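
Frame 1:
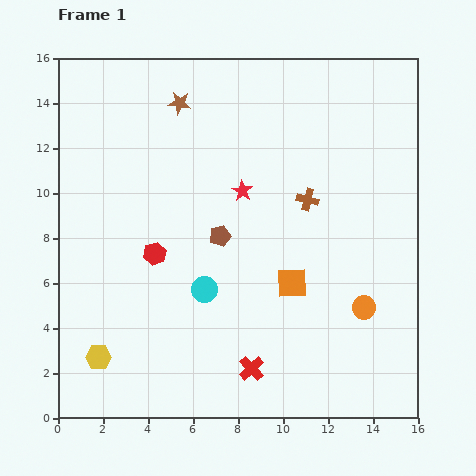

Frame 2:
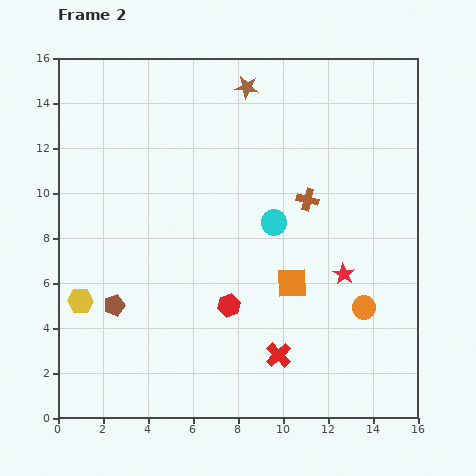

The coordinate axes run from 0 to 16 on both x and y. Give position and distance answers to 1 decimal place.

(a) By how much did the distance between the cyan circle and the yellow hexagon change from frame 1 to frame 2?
+3.7

Distance in frame 1: 5.6. Distance in frame 2: 9.3.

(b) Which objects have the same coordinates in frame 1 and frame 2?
the orange square, the orange circle, the brown cross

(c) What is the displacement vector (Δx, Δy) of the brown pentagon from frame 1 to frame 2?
(-4.7, -3.1)

The brown pentagon was at (7.2, 8.1) in frame 1 and (2.5, 5.0) in frame 2.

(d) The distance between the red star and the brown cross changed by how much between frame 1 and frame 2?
+0.8

Distance in frame 1: 2.9. Distance in frame 2: 3.7.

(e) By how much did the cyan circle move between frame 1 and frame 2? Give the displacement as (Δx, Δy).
(3.1, 3.0)

The cyan circle was at (6.5, 5.7) in frame 1 and (9.6, 8.7) in frame 2.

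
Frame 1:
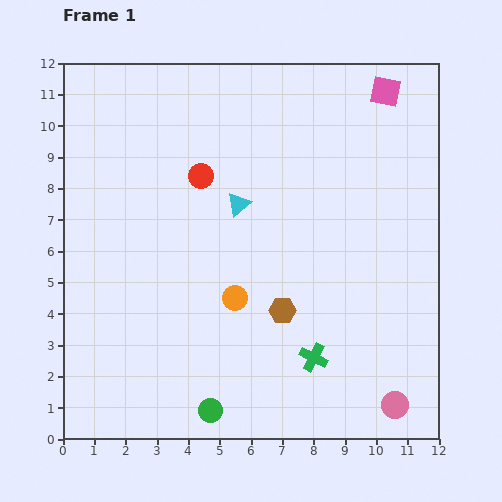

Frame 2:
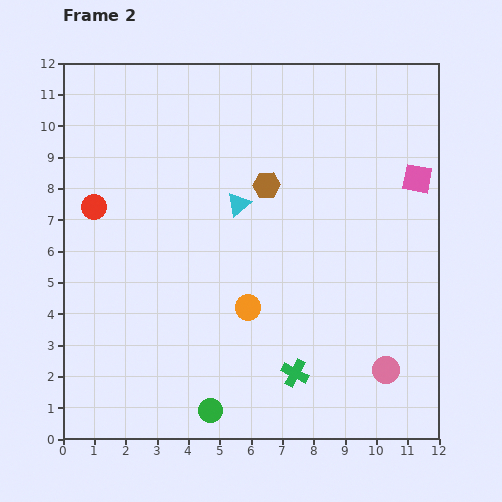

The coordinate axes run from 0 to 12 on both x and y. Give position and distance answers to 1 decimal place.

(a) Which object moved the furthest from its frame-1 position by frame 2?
the brown hexagon

(moved 4.0; next 3.5)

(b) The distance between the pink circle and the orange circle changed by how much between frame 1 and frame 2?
-1.3

Distance in frame 1: 6.1. Distance in frame 2: 4.8.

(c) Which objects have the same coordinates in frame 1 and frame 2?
the green circle, the cyan triangle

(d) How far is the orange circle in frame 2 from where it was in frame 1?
0.5

The orange circle moved from (5.5, 4.5) to (5.9, 4.2), a distance of √(0.4² + 0.3²) ≈ 0.5.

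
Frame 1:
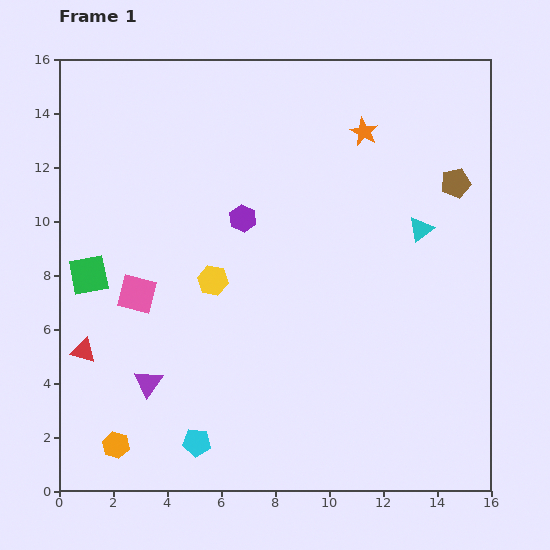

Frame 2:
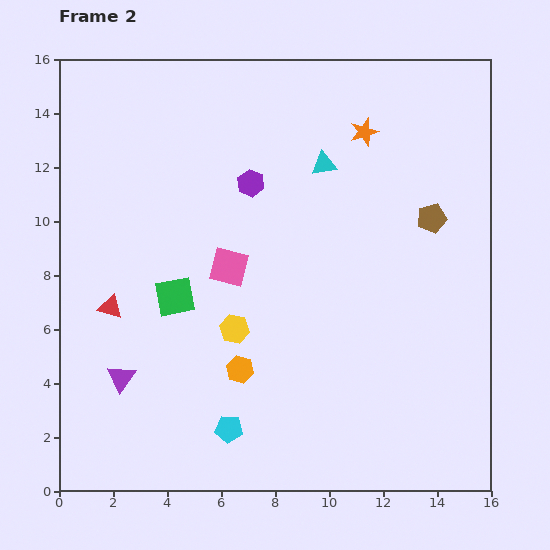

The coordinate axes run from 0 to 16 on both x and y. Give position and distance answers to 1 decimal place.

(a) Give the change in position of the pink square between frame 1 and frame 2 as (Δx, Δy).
(3.4, 1.0)

The pink square was at (2.9, 7.3) in frame 1 and (6.3, 8.3) in frame 2.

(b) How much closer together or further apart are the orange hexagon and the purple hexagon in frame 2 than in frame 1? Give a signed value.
-2.7

Distance in frame 1: 9.6. Distance in frame 2: 6.9.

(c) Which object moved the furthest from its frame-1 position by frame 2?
the orange hexagon

(moved 5.4; next 4.3)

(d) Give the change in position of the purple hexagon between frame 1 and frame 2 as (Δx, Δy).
(0.3, 1.3)

The purple hexagon was at (6.8, 10.1) in frame 1 and (7.1, 11.4) in frame 2.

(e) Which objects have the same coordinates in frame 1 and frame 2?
the orange star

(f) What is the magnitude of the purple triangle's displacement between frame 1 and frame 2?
1.0

The purple triangle moved from (3.3, 4.0) to (2.3, 4.2), a distance of √(1.0² + 0.2²) ≈ 1.0.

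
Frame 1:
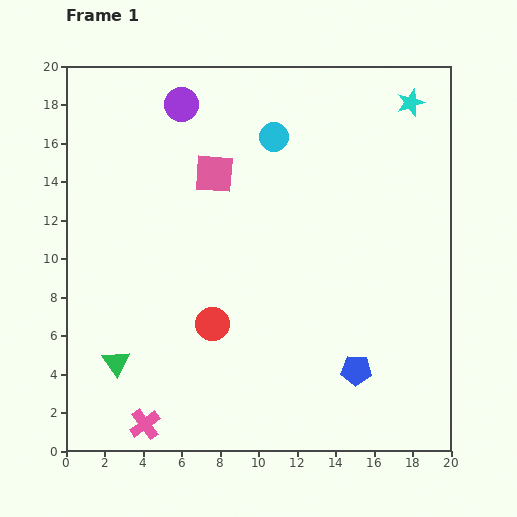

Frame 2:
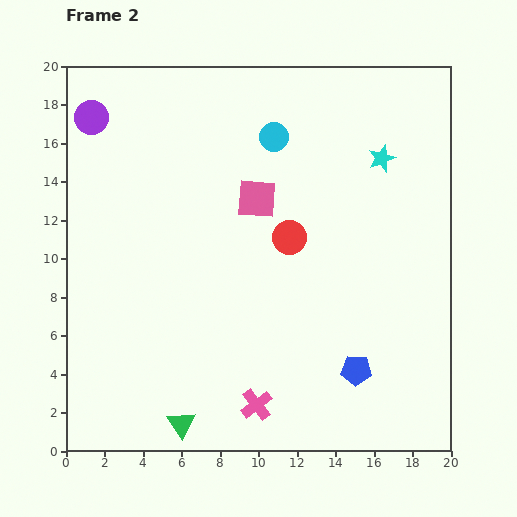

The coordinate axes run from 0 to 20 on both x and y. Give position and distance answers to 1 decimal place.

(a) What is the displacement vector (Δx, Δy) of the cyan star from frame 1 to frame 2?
(-1.5, -2.9)

The cyan star was at (17.9, 18.1) in frame 1 and (16.4, 15.2) in frame 2.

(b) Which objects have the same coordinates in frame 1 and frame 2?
the blue pentagon, the cyan circle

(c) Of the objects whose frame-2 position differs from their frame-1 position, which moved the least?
the pink square

(moved 2.6)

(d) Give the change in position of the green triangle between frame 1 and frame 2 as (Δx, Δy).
(3.4, -3.2)

The green triangle was at (2.6, 4.6) in frame 1 and (6.0, 1.4) in frame 2.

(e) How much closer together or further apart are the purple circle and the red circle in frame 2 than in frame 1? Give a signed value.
+0.5

Distance in frame 1: 11.5. Distance in frame 2: 12.0.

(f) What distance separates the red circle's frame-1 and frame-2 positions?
6.0

The red circle moved from (7.6, 6.6) to (11.6, 11.1), a distance of √(4.0² + 4.5²) ≈ 6.0.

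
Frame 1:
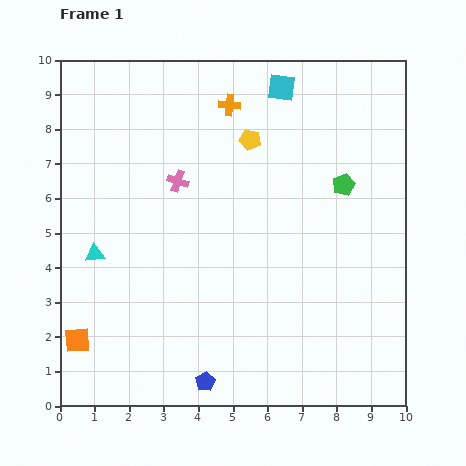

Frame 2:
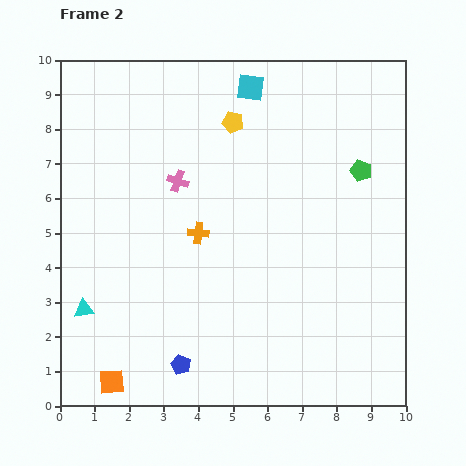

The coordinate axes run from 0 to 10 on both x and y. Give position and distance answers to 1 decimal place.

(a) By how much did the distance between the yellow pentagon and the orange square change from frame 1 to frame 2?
+0.6

Distance in frame 1: 7.7. Distance in frame 2: 8.3.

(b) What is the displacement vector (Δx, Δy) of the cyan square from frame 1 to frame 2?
(-0.9, 0.0)

The cyan square was at (6.4, 9.2) in frame 1 and (5.5, 9.2) in frame 2.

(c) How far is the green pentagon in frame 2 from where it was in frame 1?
0.6

The green pentagon moved from (8.2, 6.4) to (8.7, 6.8), a distance of √(0.5² + 0.4²) ≈ 0.6.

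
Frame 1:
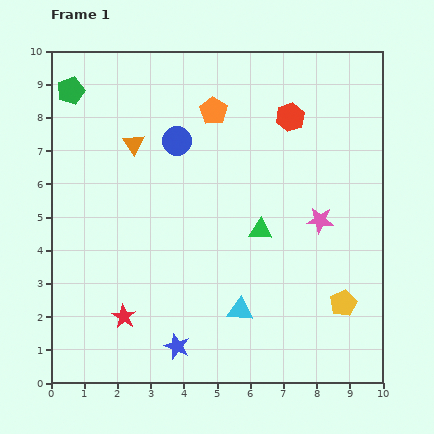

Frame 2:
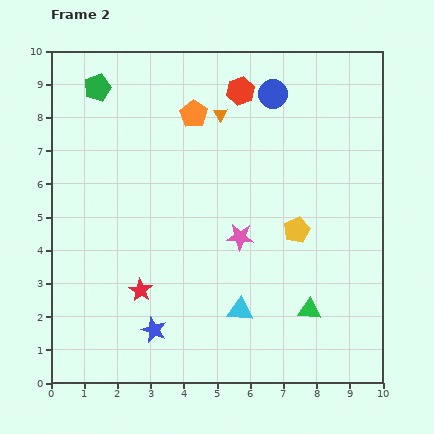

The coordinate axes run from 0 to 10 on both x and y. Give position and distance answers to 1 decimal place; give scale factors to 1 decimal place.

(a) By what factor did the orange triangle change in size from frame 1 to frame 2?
0.6×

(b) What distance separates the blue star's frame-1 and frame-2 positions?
0.9

The blue star moved from (3.8, 1.1) to (3.1, 1.6), a distance of √(0.7² + 0.5²) ≈ 0.9.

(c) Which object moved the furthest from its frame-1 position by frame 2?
the blue circle

(moved 3.2; next 2.8)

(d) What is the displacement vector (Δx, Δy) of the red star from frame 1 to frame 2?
(0.5, 0.8)

The red star was at (2.2, 2.0) in frame 1 and (2.7, 2.8) in frame 2.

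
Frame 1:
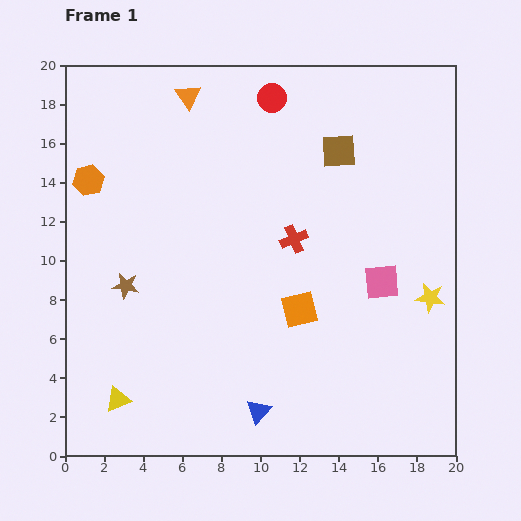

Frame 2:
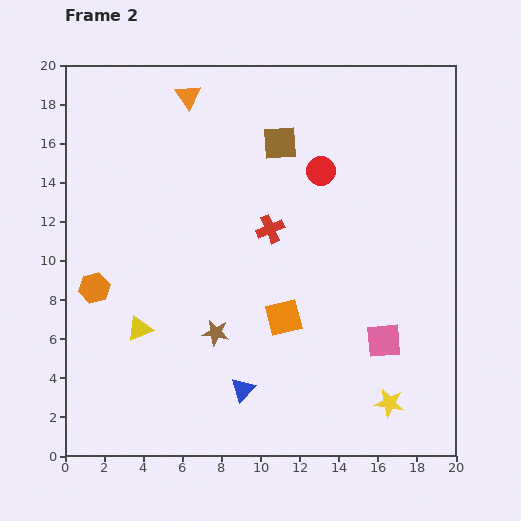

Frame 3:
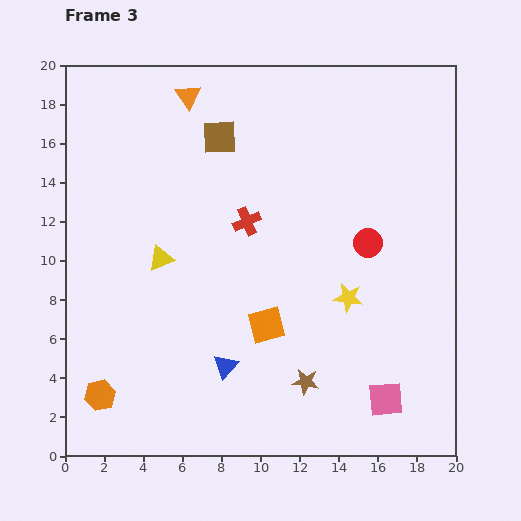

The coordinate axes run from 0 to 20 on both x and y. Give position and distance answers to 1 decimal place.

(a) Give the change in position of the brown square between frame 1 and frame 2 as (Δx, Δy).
(-3.0, 0.4)

The brown square was at (14.0, 15.6) in frame 1 and (11.0, 16.0) in frame 2.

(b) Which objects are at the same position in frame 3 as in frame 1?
the orange triangle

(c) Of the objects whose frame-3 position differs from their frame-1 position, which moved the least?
the orange square

(moved 1.9)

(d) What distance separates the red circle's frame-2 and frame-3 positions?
4.4

The red circle moved from (13.1, 14.6) to (15.5, 10.9), a distance of √(2.4² + 3.7²) ≈ 4.4.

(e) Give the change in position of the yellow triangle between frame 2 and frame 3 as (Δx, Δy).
(1.1, 3.6)

The yellow triangle was at (3.8, 6.5) in frame 2 and (4.9, 10.1) in frame 3.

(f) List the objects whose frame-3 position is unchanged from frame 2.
the orange triangle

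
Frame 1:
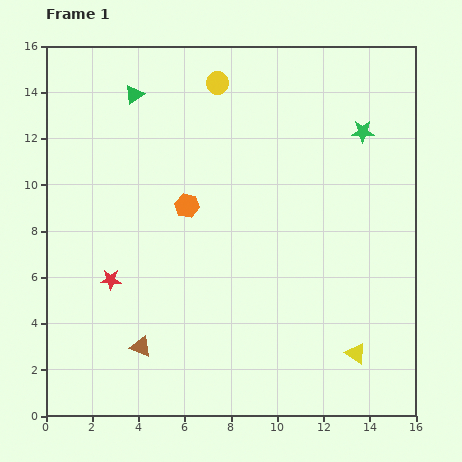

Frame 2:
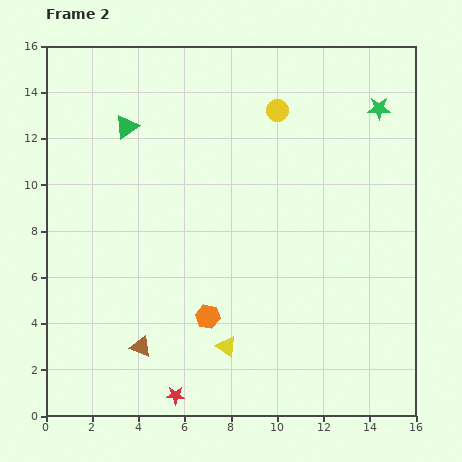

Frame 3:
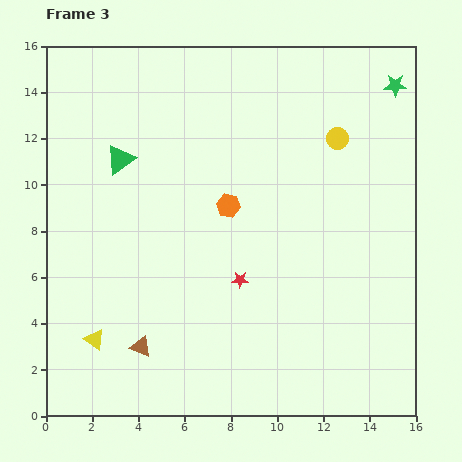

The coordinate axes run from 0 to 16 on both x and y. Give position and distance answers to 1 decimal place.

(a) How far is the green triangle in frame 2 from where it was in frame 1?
1.4

The green triangle moved from (3.8, 13.9) to (3.5, 12.5), a distance of √(0.3² + 1.4²) ≈ 1.4.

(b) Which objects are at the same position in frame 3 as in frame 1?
the brown triangle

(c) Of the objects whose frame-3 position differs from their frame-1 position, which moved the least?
the orange hexagon

(moved 1.8)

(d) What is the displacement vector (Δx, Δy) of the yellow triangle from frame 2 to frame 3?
(-5.7, 0.3)

The yellow triangle was at (7.8, 3.0) in frame 2 and (2.1, 3.3) in frame 3.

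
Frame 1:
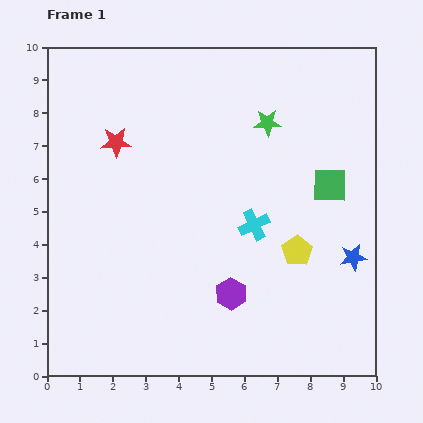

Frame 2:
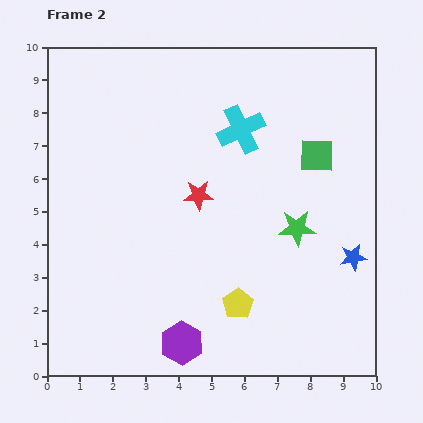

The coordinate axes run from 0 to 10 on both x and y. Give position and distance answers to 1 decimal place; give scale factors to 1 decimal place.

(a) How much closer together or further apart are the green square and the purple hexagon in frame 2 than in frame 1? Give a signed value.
+2.5

Distance in frame 1: 4.5. Distance in frame 2: 7.0.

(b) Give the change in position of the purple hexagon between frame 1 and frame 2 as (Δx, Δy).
(-1.5, -1.5)

The purple hexagon was at (5.6, 2.5) in frame 1 and (4.1, 1.0) in frame 2.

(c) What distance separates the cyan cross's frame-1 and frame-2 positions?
2.9

The cyan cross moved from (6.3, 4.6) to (5.9, 7.5), a distance of √(0.4² + 2.9²) ≈ 2.9.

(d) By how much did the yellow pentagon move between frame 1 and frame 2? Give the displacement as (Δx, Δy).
(-1.8, -1.6)

The yellow pentagon was at (7.6, 3.8) in frame 1 and (5.8, 2.2) in frame 2.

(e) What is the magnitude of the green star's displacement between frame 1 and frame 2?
3.3

The green star moved from (6.7, 7.7) to (7.6, 4.5), a distance of √(0.9² + 3.2²) ≈ 3.3.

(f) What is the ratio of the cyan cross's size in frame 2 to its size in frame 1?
1.5×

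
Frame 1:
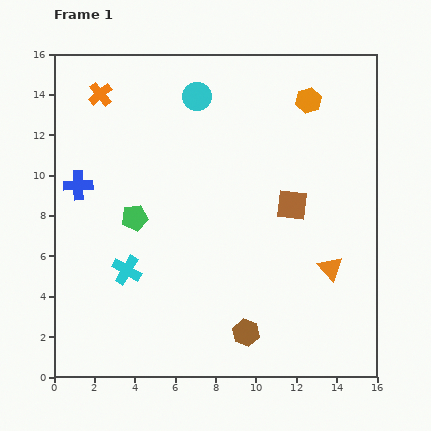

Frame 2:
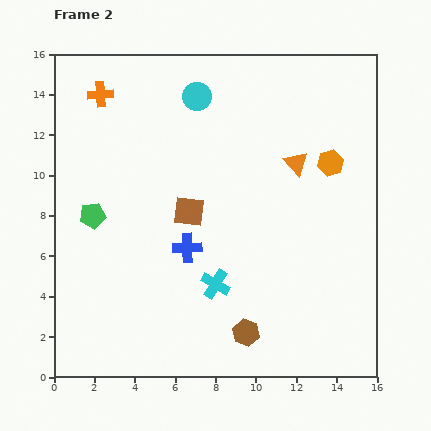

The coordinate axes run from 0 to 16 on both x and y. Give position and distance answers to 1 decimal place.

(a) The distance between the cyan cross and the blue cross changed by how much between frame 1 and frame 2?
-2.5

Distance in frame 1: 4.8. Distance in frame 2: 2.3.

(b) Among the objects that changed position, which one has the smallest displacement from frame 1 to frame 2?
the green pentagon

(moved 2.1)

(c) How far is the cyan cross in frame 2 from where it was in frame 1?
4.5

The cyan cross moved from (3.6, 5.3) to (8.0, 4.6), a distance of √(4.4² + 0.7²) ≈ 4.5.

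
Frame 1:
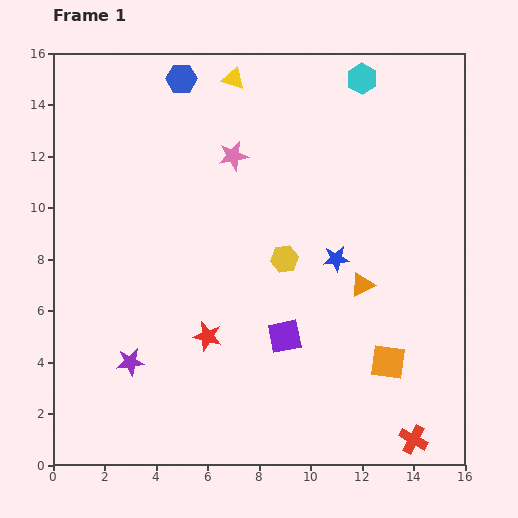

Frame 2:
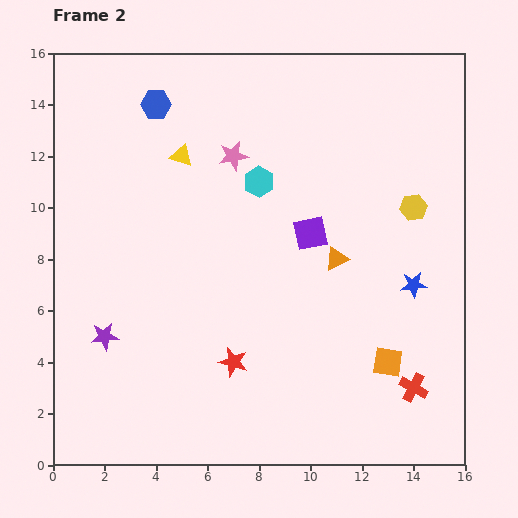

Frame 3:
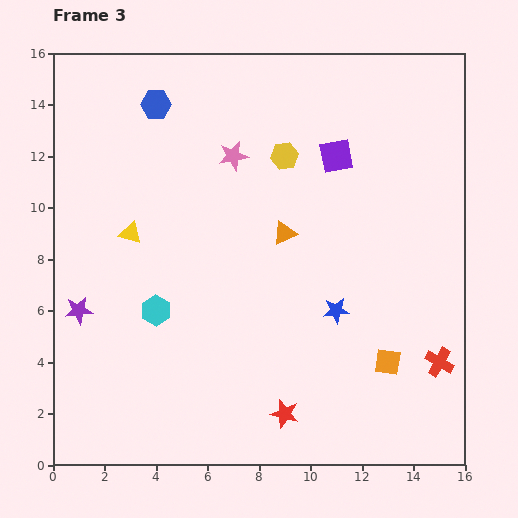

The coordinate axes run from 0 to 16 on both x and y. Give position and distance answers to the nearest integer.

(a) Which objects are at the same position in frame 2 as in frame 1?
the pink star, the orange square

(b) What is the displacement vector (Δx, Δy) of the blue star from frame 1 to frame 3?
(0, -2)

The blue star was at (11, 8) in frame 1 and (11, 6) in frame 3.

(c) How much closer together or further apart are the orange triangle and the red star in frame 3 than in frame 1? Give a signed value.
+1

Distance in frame 1: 6. Distance in frame 3: 7.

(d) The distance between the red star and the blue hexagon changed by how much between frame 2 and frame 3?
+3

Distance in frame 2: 10. Distance in frame 3: 13.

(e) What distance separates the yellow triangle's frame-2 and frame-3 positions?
4

The yellow triangle moved from (5, 12) to (3, 9), a distance of √(2² + 3²) ≈ 4.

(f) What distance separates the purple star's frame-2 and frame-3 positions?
1

The purple star moved from (2, 5) to (1, 6), a distance of √(1² + 1²) ≈ 1.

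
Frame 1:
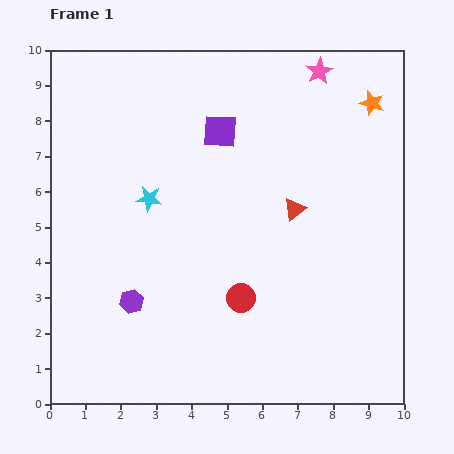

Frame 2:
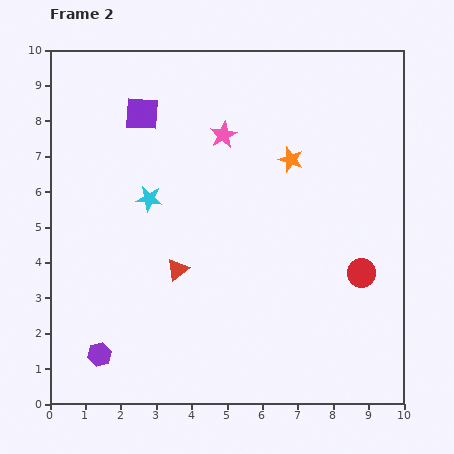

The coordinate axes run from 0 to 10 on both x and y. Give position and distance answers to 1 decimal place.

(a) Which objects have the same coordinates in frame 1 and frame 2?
the cyan star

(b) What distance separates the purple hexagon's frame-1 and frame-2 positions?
1.7

The purple hexagon moved from (2.3, 2.9) to (1.4, 1.4), a distance of √(0.9² + 1.5²) ≈ 1.7.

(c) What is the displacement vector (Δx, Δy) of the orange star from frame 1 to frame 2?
(-2.3, -1.6)

The orange star was at (9.1, 8.5) in frame 1 and (6.8, 6.9) in frame 2.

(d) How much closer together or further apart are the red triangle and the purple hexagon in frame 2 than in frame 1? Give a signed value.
-2.0

Distance in frame 1: 5.3. Distance in frame 2: 3.3.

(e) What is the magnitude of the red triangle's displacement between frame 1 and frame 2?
3.7

The red triangle moved from (6.9, 5.5) to (3.6, 3.8), a distance of √(3.3² + 1.7²) ≈ 3.7.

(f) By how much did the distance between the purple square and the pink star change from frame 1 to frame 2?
-0.9

Distance in frame 1: 3.3. Distance in frame 2: 2.4.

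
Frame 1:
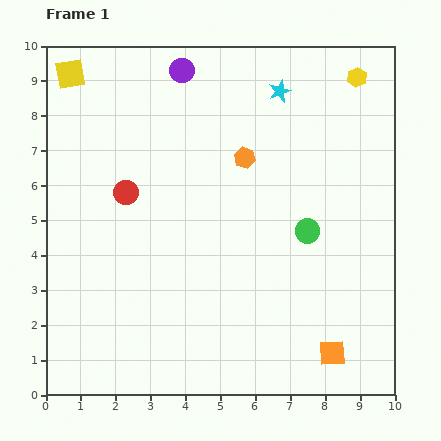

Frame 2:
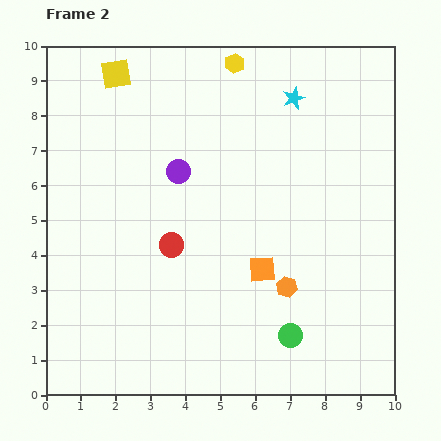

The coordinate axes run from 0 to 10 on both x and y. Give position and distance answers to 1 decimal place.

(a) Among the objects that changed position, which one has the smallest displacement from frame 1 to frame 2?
the cyan star

(moved 0.4)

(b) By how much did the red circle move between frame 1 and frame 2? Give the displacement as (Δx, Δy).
(1.3, -1.5)

The red circle was at (2.3, 5.8) in frame 1 and (3.6, 4.3) in frame 2.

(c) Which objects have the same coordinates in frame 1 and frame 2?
none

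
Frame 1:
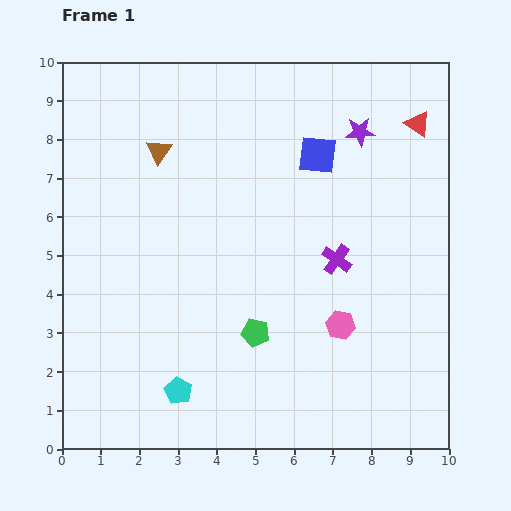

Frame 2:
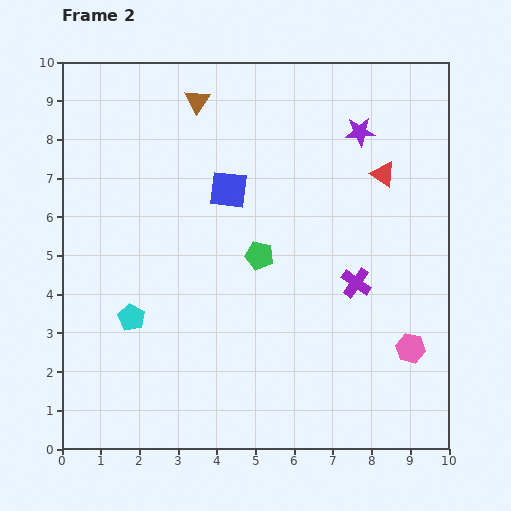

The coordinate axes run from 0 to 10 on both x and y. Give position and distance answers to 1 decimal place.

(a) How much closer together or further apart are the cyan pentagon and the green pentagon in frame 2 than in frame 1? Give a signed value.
+1.2

Distance in frame 1: 2.5. Distance in frame 2: 3.7.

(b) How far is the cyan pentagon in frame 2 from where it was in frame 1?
2.2

The cyan pentagon moved from (3.0, 1.5) to (1.8, 3.4), a distance of √(1.2² + 1.9²) ≈ 2.2.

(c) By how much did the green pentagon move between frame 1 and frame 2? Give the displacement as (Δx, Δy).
(0.1, 2.0)

The green pentagon was at (5.0, 3.0) in frame 1 and (5.1, 5.0) in frame 2.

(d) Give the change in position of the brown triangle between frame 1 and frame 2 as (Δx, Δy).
(1.0, 1.3)

The brown triangle was at (2.5, 7.7) in frame 1 and (3.5, 9.0) in frame 2.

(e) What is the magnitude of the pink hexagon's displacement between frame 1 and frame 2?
1.9

The pink hexagon moved from (7.2, 3.2) to (9.0, 2.6), a distance of √(1.8² + 0.6²) ≈ 1.9.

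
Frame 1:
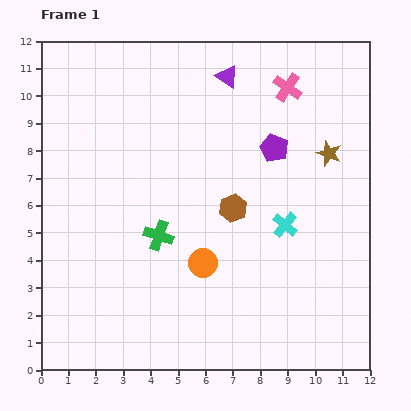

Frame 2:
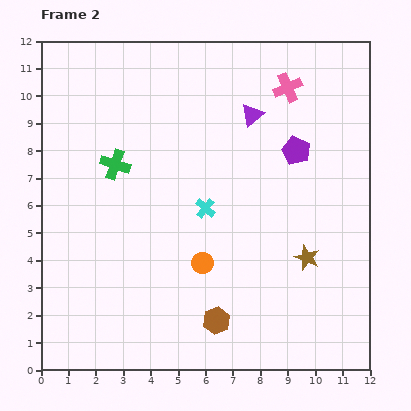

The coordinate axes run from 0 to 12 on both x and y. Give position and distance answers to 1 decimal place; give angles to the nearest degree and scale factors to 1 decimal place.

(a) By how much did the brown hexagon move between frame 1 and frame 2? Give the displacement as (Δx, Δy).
(-0.6, -4.1)

The brown hexagon was at (7.0, 5.9) in frame 1 and (6.4, 1.8) in frame 2.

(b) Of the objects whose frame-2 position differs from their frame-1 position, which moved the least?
the purple pentagon

(moved 0.8)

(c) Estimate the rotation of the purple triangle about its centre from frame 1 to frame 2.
46° clockwise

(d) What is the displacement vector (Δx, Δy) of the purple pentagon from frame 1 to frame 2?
(0.8, -0.1)

The purple pentagon was at (8.5, 8.1) in frame 1 and (9.3, 8.0) in frame 2.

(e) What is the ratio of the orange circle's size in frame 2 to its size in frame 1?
0.8×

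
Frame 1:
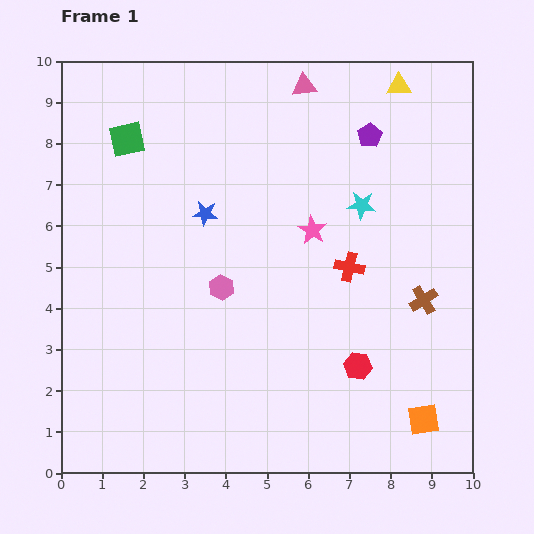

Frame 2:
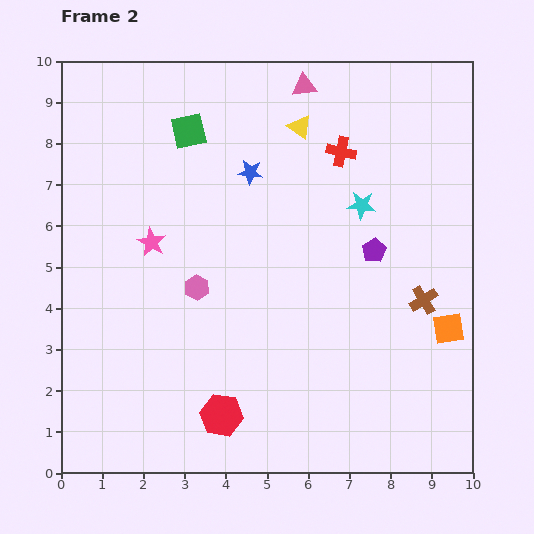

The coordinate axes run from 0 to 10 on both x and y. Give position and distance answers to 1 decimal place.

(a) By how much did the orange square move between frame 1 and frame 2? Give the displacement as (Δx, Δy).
(0.6, 2.2)

The orange square was at (8.8, 1.3) in frame 1 and (9.4, 3.5) in frame 2.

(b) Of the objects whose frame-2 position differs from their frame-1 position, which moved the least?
the pink hexagon

(moved 0.6)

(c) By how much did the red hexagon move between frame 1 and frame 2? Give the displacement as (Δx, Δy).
(-3.3, -1.2)

The red hexagon was at (7.2, 2.6) in frame 1 and (3.9, 1.4) in frame 2.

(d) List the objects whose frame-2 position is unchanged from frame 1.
the pink triangle, the cyan star, the brown cross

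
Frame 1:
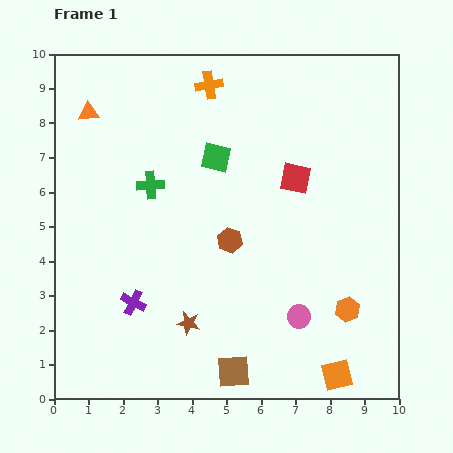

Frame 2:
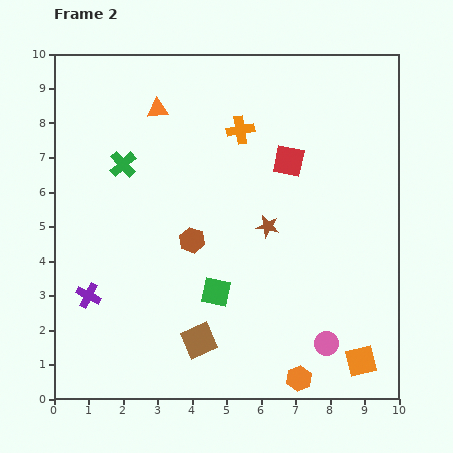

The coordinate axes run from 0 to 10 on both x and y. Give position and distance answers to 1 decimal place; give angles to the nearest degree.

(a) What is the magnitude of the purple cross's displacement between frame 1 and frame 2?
1.3

The purple cross moved from (2.3, 2.8) to (1.0, 3.0), a distance of √(1.3² + 0.2²) ≈ 1.3.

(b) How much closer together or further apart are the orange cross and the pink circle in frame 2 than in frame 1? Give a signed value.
-0.5

Distance in frame 1: 7.2. Distance in frame 2: 6.7.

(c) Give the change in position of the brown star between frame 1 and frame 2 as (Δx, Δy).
(2.3, 2.8)

The brown star was at (3.9, 2.2) in frame 1 and (6.2, 5.0) in frame 2.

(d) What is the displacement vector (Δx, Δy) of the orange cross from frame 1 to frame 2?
(0.9, -1.3)

The orange cross was at (4.5, 9.1) in frame 1 and (5.4, 7.8) in frame 2.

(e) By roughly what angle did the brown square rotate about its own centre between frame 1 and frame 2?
20° counter-clockwise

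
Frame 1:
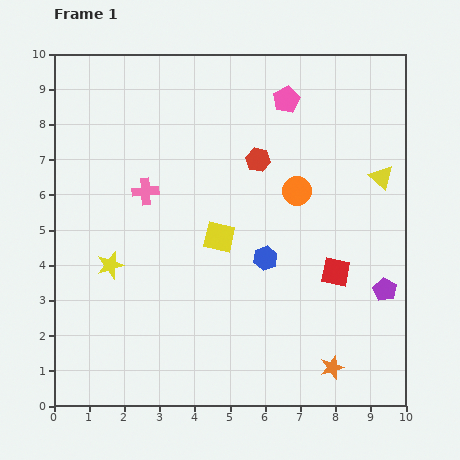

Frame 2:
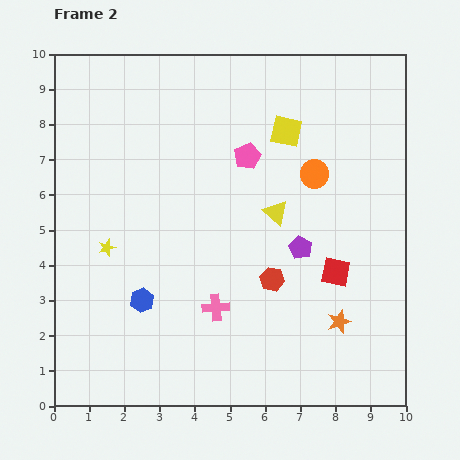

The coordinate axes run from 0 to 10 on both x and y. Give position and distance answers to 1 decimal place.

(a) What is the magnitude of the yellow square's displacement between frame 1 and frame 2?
3.6

The yellow square moved from (4.7, 4.8) to (6.6, 7.8), a distance of √(1.9² + 3.0²) ≈ 3.6.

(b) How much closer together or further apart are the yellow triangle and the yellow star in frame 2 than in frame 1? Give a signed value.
-3.2

Distance in frame 1: 8.1. Distance in frame 2: 4.9.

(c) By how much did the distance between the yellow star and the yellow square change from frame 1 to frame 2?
+2.9

Distance in frame 1: 3.2. Distance in frame 2: 6.1.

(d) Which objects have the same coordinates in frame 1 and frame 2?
the red square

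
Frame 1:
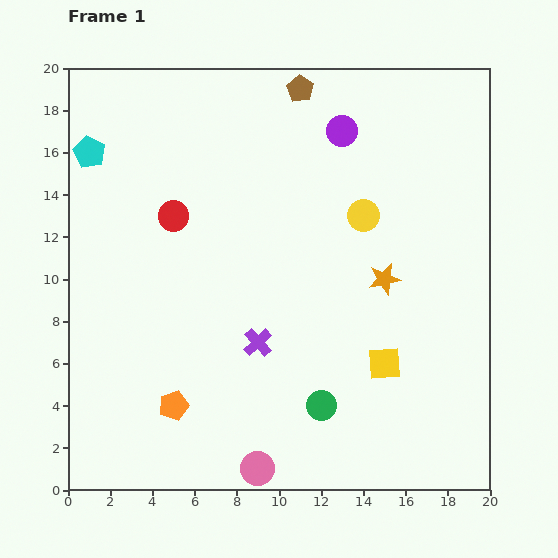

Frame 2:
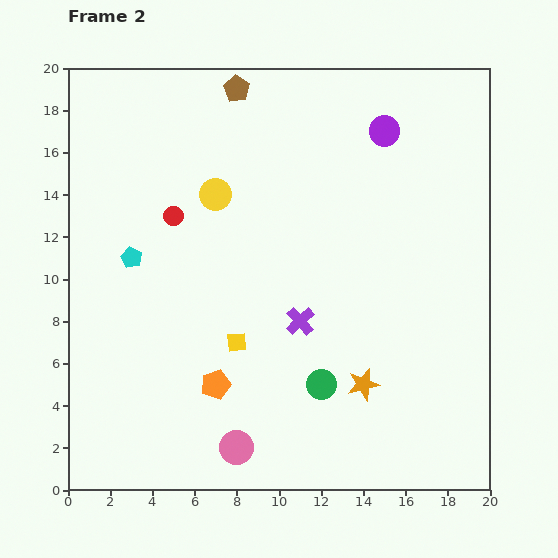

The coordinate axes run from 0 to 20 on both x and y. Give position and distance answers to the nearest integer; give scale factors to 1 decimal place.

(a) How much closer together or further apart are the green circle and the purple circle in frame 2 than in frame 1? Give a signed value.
-1

Distance in frame 1: 13. Distance in frame 2: 12.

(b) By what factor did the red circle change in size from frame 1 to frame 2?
0.6×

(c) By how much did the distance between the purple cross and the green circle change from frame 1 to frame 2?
-1

Distance in frame 1: 4. Distance in frame 2: 3.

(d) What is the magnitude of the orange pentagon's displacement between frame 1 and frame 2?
2

The orange pentagon moved from (5, 4) to (7, 5), a distance of √(2² + 1²) ≈ 2.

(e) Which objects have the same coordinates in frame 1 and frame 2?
the red circle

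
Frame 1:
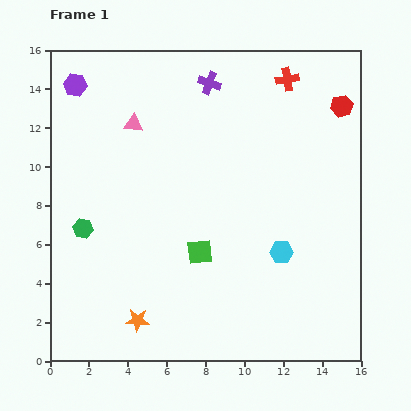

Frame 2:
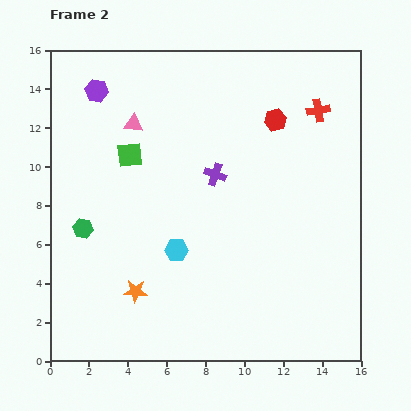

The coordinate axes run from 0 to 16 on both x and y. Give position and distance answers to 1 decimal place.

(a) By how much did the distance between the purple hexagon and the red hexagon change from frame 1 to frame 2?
-4.4

Distance in frame 1: 13.7. Distance in frame 2: 9.3.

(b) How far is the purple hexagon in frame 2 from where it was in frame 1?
1.1

The purple hexagon moved from (1.3, 14.2) to (2.4, 13.9), a distance of √(1.1² + 0.3²) ≈ 1.1.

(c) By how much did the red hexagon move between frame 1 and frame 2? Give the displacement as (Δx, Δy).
(-3.4, -0.7)

The red hexagon was at (15.0, 13.1) in frame 1 and (11.6, 12.4) in frame 2.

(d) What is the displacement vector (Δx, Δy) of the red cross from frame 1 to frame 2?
(1.6, -1.6)

The red cross was at (12.2, 14.5) in frame 1 and (13.8, 12.9) in frame 2.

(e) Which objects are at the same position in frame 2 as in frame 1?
the pink triangle, the green hexagon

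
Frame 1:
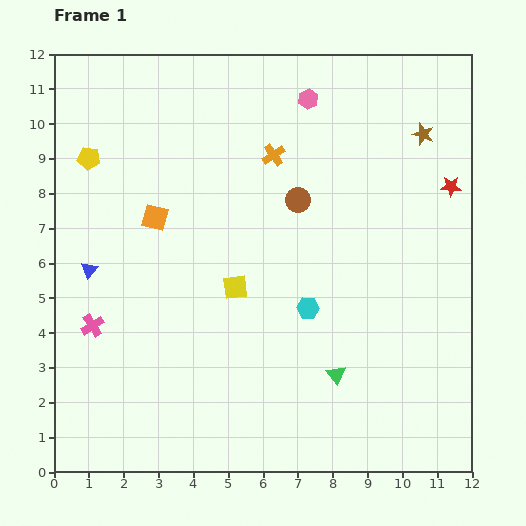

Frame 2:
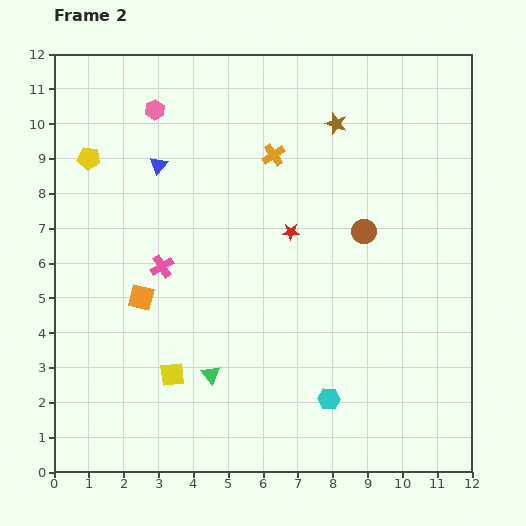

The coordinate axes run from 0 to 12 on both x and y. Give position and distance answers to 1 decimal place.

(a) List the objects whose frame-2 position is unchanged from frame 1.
the orange cross, the yellow pentagon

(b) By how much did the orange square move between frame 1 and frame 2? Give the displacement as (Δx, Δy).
(-0.4, -2.3)

The orange square was at (2.9, 7.3) in frame 1 and (2.5, 5.0) in frame 2.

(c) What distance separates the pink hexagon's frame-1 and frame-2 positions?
4.4

The pink hexagon moved from (7.3, 10.7) to (2.9, 10.4), a distance of √(4.4² + 0.3²) ≈ 4.4.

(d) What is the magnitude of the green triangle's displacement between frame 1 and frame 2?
3.6

The green triangle moved from (8.1, 2.8) to (4.5, 2.8), a distance of √(3.6² + 0.0²) ≈ 3.6.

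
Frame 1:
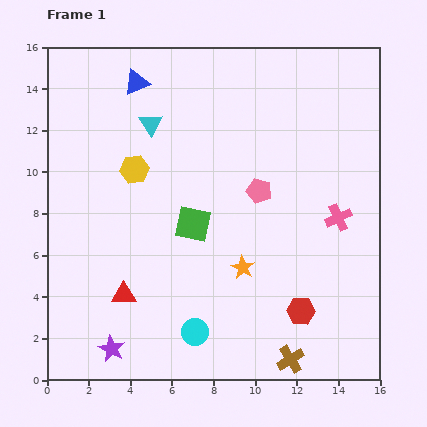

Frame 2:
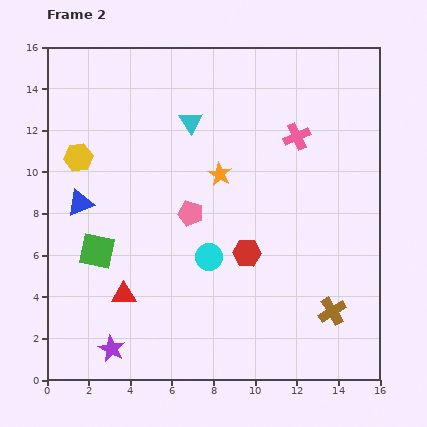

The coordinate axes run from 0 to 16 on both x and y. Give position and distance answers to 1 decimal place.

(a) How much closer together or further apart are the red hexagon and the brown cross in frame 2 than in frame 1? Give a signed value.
+2.6

Distance in frame 1: 2.4. Distance in frame 2: 5.0.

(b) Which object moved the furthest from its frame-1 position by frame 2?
the blue triangle

(moved 6.4; next 4.8)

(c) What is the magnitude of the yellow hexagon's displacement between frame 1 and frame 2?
2.8

The yellow hexagon moved from (4.2, 10.1) to (1.5, 10.7), a distance of √(2.7² + 0.6²) ≈ 2.8.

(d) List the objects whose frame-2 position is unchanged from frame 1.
the red triangle, the purple star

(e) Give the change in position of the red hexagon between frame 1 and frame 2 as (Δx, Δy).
(-2.6, 2.8)

The red hexagon was at (12.2, 3.3) in frame 1 and (9.6, 6.1) in frame 2.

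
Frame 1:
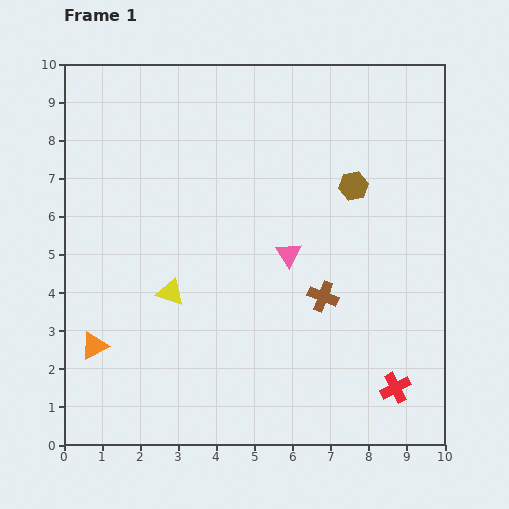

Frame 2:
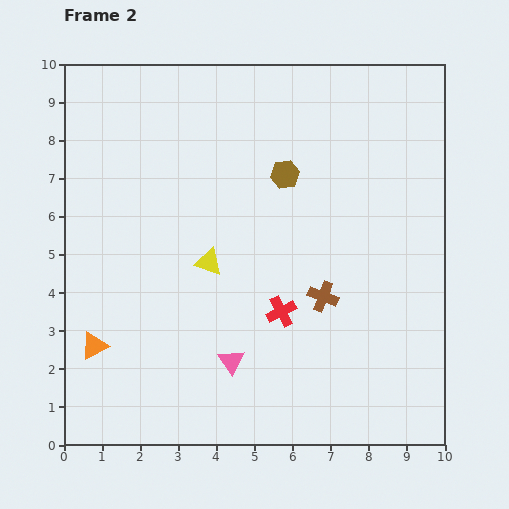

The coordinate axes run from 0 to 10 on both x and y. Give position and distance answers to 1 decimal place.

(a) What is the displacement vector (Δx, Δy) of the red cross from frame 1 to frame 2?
(-3.0, 2.0)

The red cross was at (8.7, 1.5) in frame 1 and (5.7, 3.5) in frame 2.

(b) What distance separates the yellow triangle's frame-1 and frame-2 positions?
1.3

The yellow triangle moved from (2.8, 4.0) to (3.8, 4.8), a distance of √(1.0² + 0.8²) ≈ 1.3.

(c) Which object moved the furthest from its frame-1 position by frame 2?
the red cross

(moved 3.6; next 3.2)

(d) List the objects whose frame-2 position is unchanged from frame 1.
the orange triangle, the brown cross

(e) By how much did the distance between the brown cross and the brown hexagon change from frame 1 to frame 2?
+0.4

Distance in frame 1: 3.0. Distance in frame 2: 3.4.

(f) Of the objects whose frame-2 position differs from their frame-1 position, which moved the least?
the yellow triangle

(moved 1.3)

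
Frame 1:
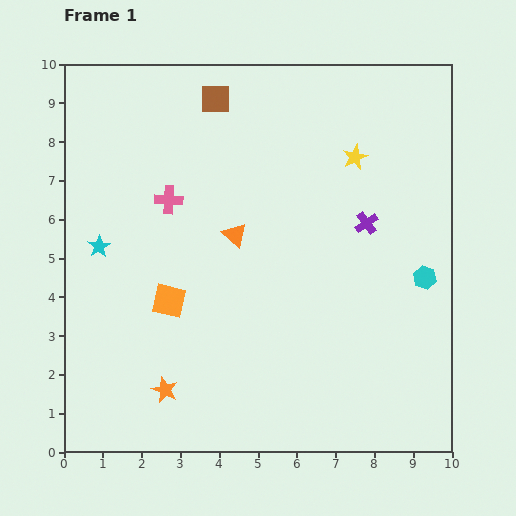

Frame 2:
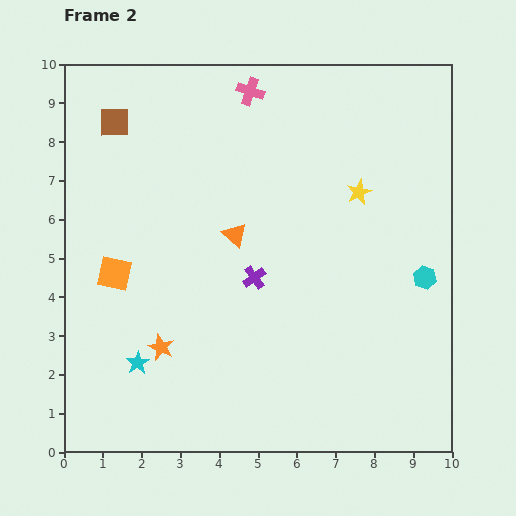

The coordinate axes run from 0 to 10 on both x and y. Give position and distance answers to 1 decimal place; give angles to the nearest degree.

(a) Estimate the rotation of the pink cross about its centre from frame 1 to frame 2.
17° clockwise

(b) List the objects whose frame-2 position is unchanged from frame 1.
the orange triangle, the cyan hexagon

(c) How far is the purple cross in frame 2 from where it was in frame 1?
3.2

The purple cross moved from (7.8, 5.9) to (4.9, 4.5), a distance of √(2.9² + 1.4²) ≈ 3.2.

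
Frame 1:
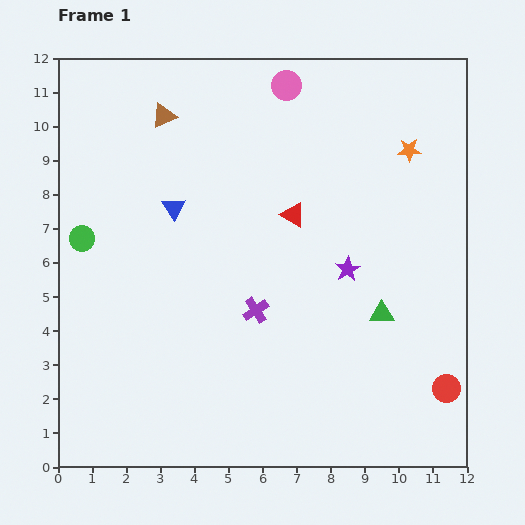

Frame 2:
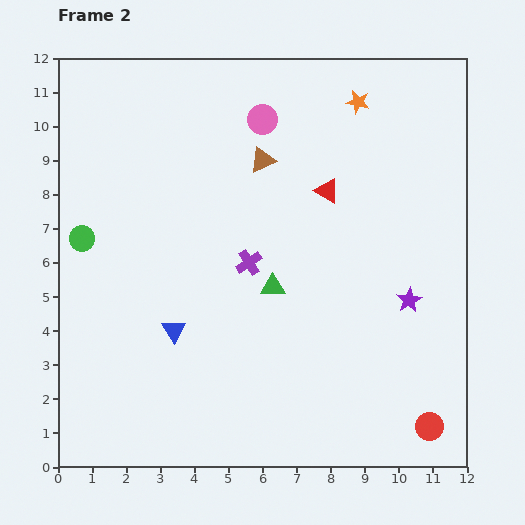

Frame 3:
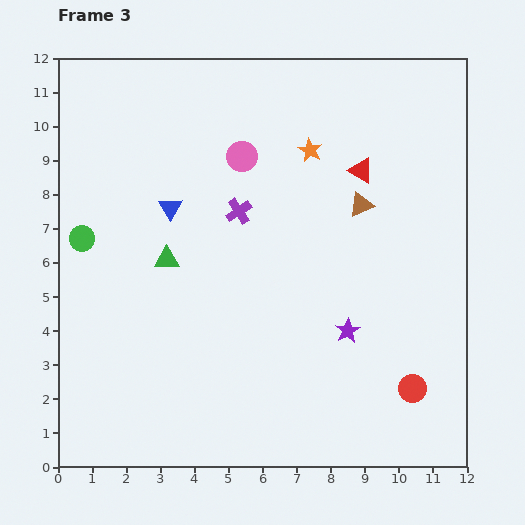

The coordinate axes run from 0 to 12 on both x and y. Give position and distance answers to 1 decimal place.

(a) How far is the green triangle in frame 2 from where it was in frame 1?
3.3

The green triangle moved from (9.5, 4.5) to (6.3, 5.3), a distance of √(3.2² + 0.8²) ≈ 3.3.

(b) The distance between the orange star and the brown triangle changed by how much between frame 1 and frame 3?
-5.1

Distance in frame 1: 7.3. Distance in frame 3: 2.2.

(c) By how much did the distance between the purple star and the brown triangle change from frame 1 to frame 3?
-3.3

Distance in frame 1: 7.0. Distance in frame 3: 3.7.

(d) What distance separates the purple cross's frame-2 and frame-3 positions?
1.5

The purple cross moved from (5.6, 6.0) to (5.3, 7.5), a distance of √(0.3² + 1.5²) ≈ 1.5.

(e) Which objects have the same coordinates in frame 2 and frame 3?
the green circle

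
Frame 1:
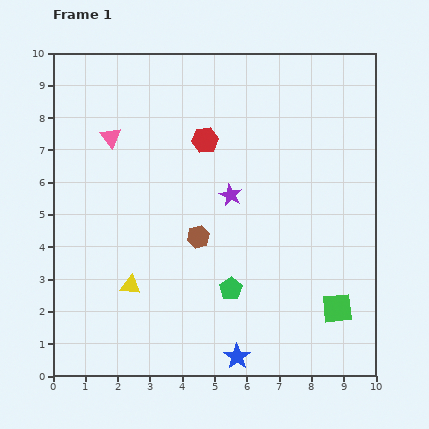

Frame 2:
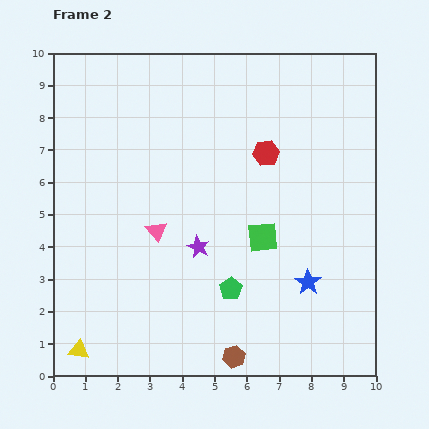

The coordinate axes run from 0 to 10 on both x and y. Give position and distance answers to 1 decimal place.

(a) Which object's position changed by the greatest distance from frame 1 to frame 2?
the brown hexagon

(moved 3.9; next 3.2)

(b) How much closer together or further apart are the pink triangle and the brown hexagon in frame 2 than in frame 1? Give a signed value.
+0.5

Distance in frame 1: 4.1. Distance in frame 2: 4.6.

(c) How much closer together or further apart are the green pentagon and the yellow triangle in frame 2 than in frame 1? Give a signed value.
+2.0

Distance in frame 1: 3.1. Distance in frame 2: 5.1.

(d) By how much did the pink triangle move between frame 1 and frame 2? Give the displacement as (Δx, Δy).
(1.4, -2.9)

The pink triangle was at (1.8, 7.4) in frame 1 and (3.2, 4.5) in frame 2.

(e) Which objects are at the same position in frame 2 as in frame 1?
the green pentagon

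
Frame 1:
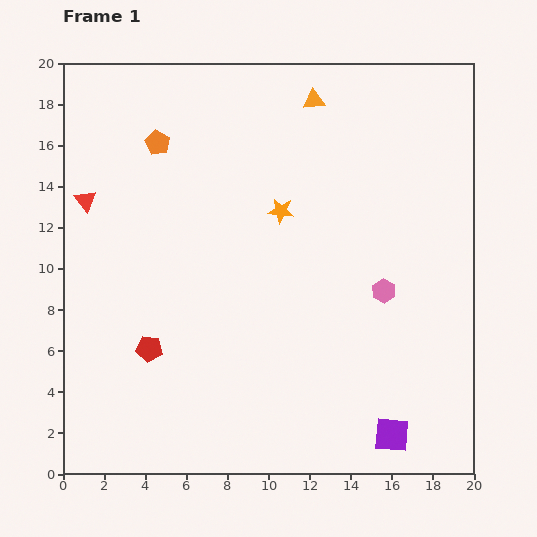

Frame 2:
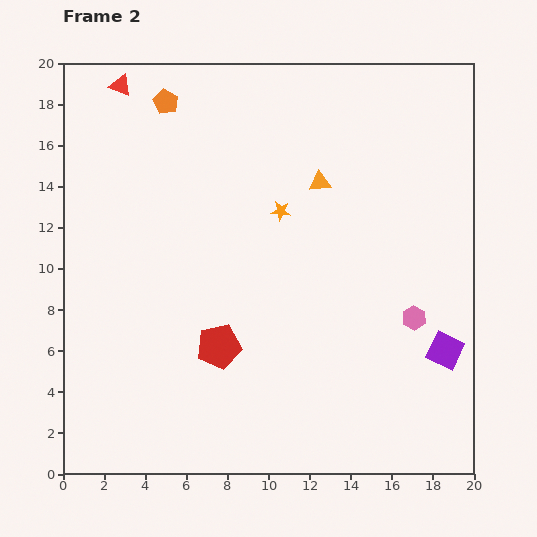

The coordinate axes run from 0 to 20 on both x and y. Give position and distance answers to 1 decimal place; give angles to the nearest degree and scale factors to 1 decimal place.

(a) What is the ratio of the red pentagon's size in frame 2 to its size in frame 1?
1.7×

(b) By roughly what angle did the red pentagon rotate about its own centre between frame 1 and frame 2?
17° counter-clockwise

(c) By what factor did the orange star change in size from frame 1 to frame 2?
0.8×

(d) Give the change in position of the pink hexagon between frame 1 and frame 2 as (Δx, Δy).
(1.5, -1.3)

The pink hexagon was at (15.6, 8.9) in frame 1 and (17.1, 7.6) in frame 2.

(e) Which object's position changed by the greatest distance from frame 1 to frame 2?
the red triangle

(moved 5.9; next 4.9)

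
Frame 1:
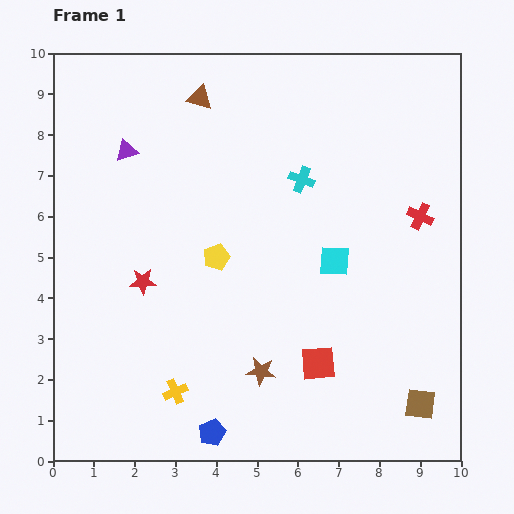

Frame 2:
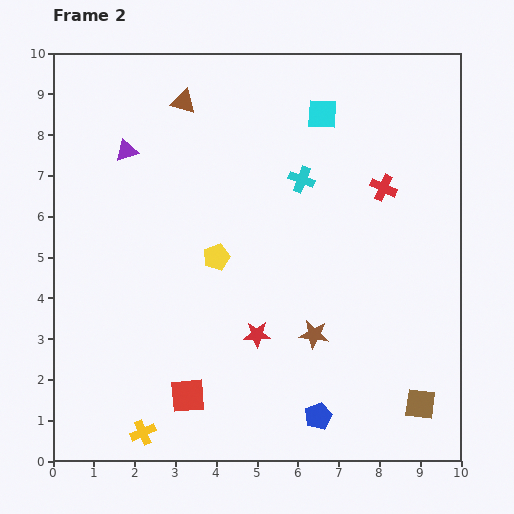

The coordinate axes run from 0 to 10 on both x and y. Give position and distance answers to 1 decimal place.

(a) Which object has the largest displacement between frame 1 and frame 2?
the cyan square

(moved 3.6; next 3.3)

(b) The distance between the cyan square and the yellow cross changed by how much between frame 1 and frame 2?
+4.0

Distance in frame 1: 5.0. Distance in frame 2: 9.0.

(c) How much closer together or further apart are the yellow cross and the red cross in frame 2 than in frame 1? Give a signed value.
+1.0

Distance in frame 1: 7.4. Distance in frame 2: 8.4.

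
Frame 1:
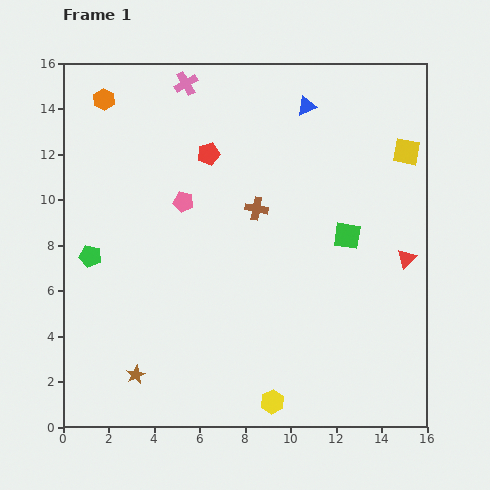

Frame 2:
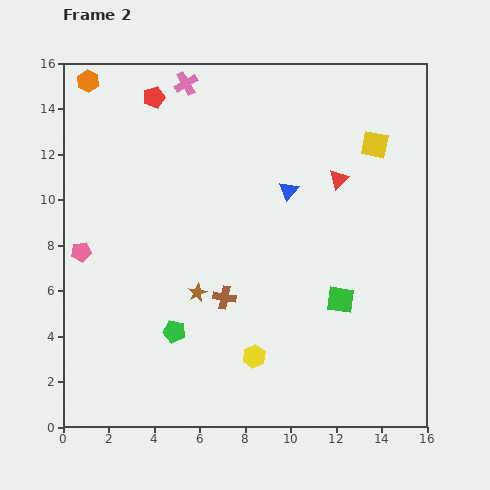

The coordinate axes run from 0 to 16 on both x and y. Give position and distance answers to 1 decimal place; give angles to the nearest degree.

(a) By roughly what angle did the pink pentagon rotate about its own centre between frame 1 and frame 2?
20° counter-clockwise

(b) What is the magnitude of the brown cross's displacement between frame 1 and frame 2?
4.1

The brown cross moved from (8.5, 9.6) to (7.1, 5.7), a distance of √(1.4² + 3.9²) ≈ 4.1.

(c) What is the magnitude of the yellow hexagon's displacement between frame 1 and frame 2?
2.2

The yellow hexagon moved from (9.2, 1.1) to (8.4, 3.1), a distance of √(0.8² + 2.0²) ≈ 2.2.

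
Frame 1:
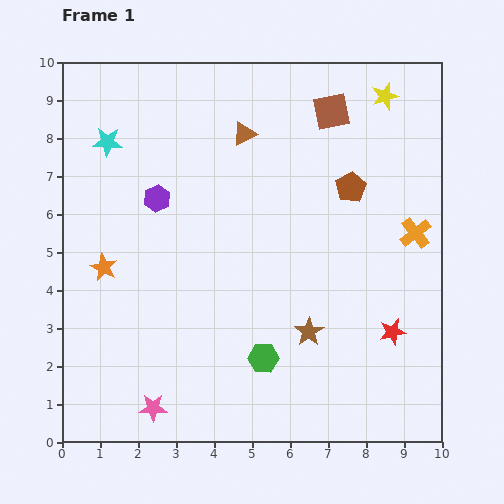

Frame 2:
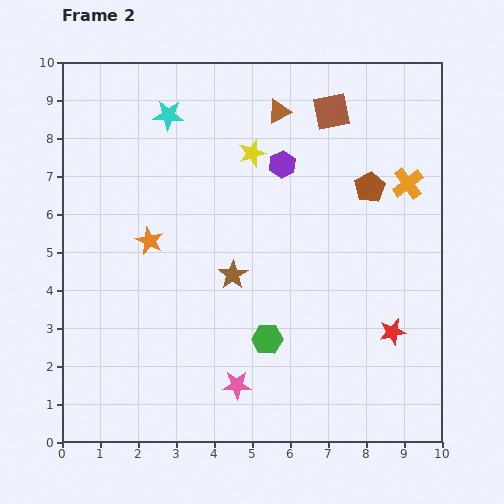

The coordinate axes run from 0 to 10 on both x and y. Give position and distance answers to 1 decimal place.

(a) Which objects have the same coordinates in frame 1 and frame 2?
the red star, the brown square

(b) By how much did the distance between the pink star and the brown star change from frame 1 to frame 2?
-1.7

Distance in frame 1: 4.6. Distance in frame 2: 2.9.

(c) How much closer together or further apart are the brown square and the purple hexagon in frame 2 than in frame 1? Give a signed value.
-3.2

Distance in frame 1: 5.1. Distance in frame 2: 1.9.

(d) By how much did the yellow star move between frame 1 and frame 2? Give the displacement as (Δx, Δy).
(-3.5, -1.5)

The yellow star was at (8.5, 9.1) in frame 1 and (5.0, 7.6) in frame 2.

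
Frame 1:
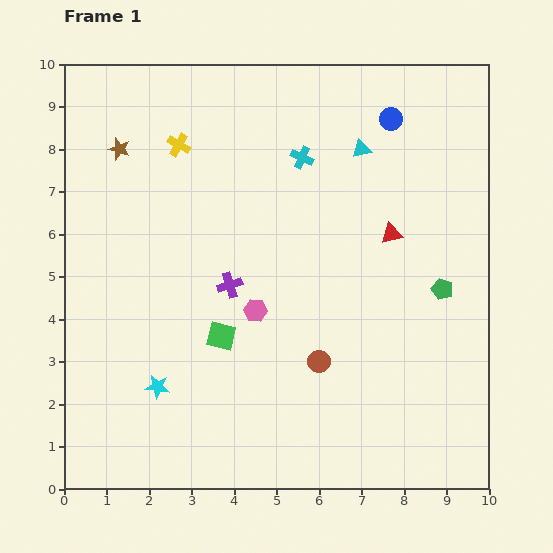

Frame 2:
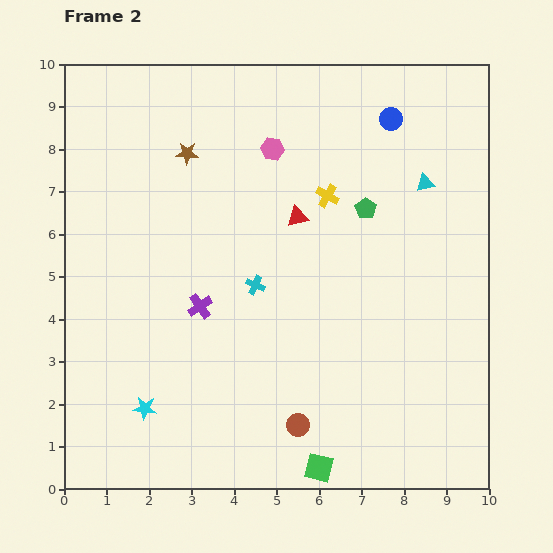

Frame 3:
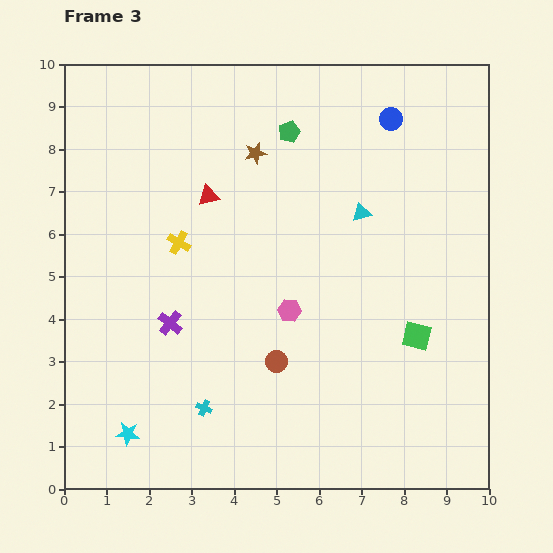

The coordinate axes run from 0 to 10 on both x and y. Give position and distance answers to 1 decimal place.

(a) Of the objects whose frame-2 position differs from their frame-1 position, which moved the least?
the cyan star

(moved 0.6)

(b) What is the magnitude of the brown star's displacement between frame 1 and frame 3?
3.2

The brown star moved from (1.3, 8.0) to (4.5, 7.9), a distance of √(3.2² + 0.1²) ≈ 3.2.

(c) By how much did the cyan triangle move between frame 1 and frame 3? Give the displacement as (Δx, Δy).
(0.0, -1.5)

The cyan triangle was at (7.0, 8.0) in frame 1 and (7.0, 6.5) in frame 3.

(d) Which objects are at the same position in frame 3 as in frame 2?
the blue circle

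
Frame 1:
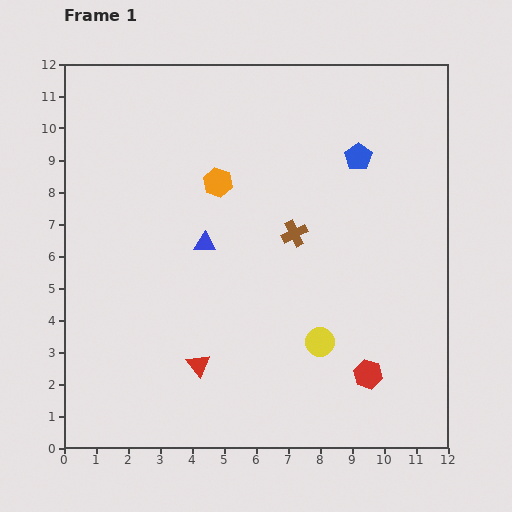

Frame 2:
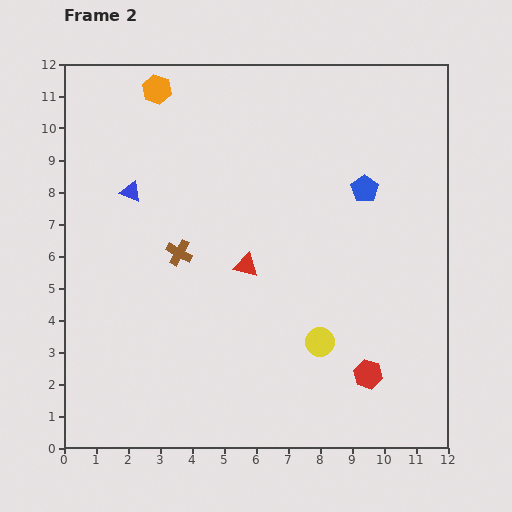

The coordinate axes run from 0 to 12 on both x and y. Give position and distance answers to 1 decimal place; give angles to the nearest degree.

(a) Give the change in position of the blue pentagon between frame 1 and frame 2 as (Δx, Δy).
(0.2, -1.0)

The blue pentagon was at (9.2, 9.1) in frame 1 and (9.4, 8.1) in frame 2.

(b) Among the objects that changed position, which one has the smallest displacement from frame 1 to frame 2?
the blue pentagon

(moved 1.0)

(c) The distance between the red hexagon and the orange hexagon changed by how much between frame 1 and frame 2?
+3.5

Distance in frame 1: 7.6. Distance in frame 2: 11.1.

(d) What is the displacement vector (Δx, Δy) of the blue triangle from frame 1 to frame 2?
(-2.3, 1.6)

The blue triangle was at (4.4, 6.4) in frame 1 and (2.1, 8.0) in frame 2.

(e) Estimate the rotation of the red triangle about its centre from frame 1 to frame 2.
38° counter-clockwise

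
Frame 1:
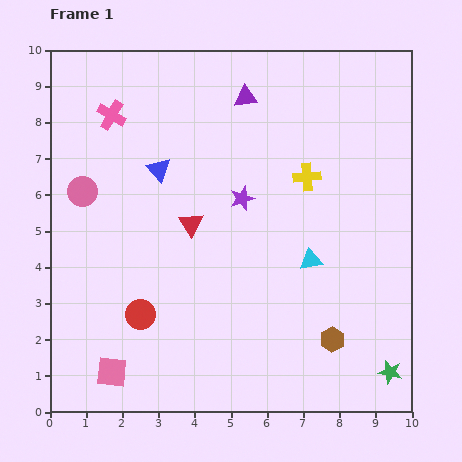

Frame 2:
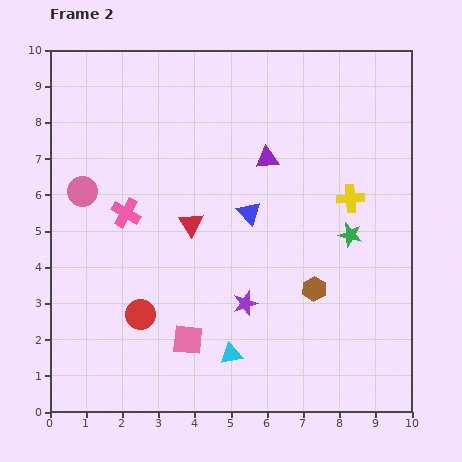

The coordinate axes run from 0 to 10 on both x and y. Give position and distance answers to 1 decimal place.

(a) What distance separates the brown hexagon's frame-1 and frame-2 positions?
1.5

The brown hexagon moved from (7.8, 2.0) to (7.3, 3.4), a distance of √(0.5² + 1.4²) ≈ 1.5.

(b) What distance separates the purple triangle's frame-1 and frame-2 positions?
1.8

The purple triangle moved from (5.4, 8.7) to (6.0, 7.0), a distance of √(0.6² + 1.7²) ≈ 1.8.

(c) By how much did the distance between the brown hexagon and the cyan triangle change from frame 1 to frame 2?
+0.6

Distance in frame 1: 2.3. Distance in frame 2: 2.9.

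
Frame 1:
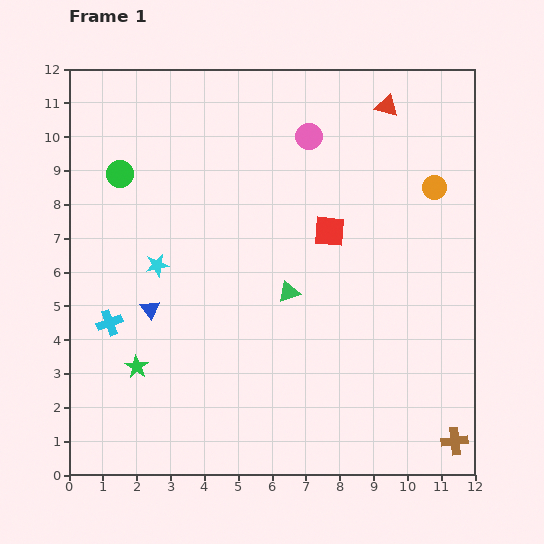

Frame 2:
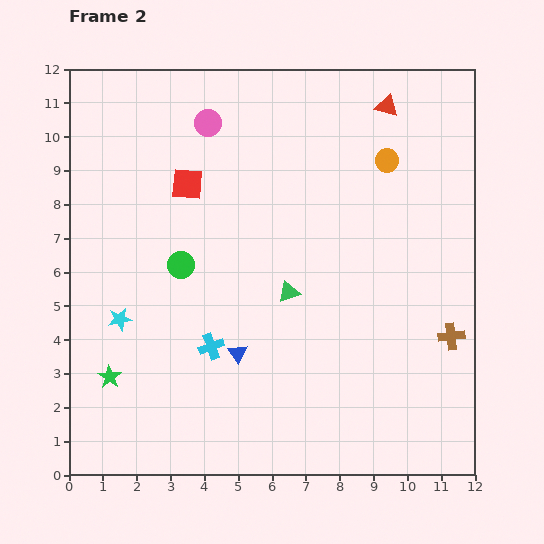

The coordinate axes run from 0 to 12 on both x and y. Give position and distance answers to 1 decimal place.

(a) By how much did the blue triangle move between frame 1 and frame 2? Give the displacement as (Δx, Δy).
(2.6, -1.3)

The blue triangle was at (2.4, 4.9) in frame 1 and (5.0, 3.6) in frame 2.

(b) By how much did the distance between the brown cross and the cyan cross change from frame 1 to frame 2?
-3.7

Distance in frame 1: 10.8. Distance in frame 2: 7.1.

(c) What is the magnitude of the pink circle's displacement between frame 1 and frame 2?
3.0

The pink circle moved from (7.1, 10.0) to (4.1, 10.4), a distance of √(3.0² + 0.4²) ≈ 3.0.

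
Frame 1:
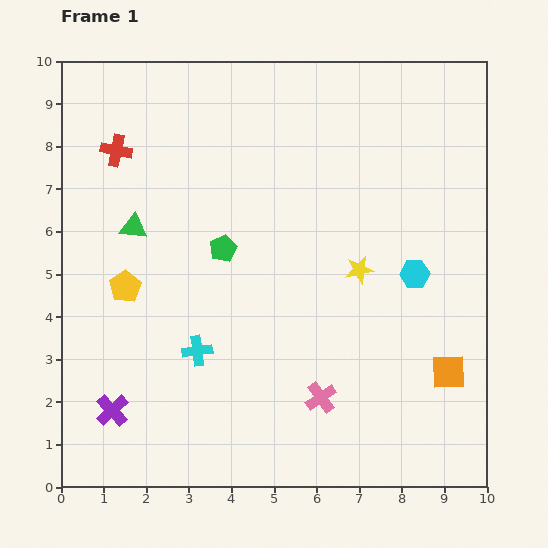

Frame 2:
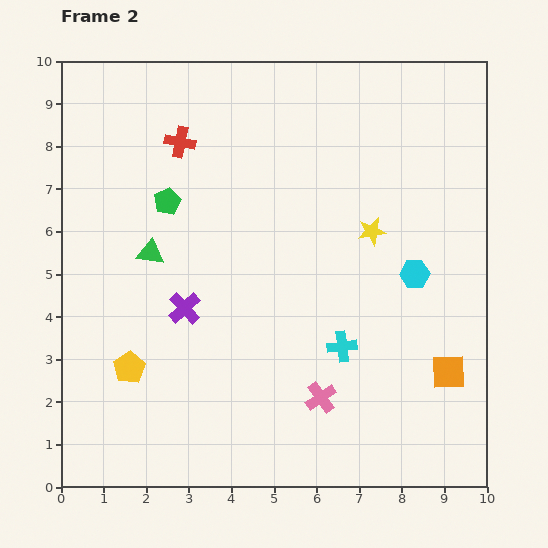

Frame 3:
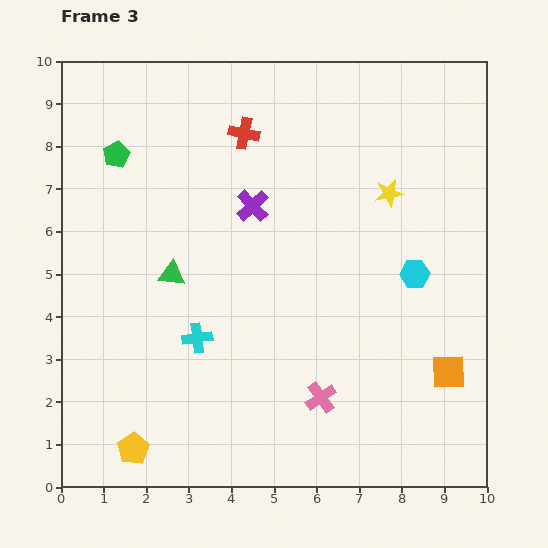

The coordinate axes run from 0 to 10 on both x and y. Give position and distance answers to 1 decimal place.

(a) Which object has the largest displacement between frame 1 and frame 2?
the cyan cross

(moved 3.4; next 2.9)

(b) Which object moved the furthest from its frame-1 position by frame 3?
the purple cross

(moved 5.8; next 3.8)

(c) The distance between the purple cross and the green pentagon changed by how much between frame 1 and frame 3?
-1.2

Distance in frame 1: 4.6. Distance in frame 3: 3.4.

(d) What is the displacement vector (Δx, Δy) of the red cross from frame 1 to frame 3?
(3.0, 0.4)

The red cross was at (1.3, 7.9) in frame 1 and (4.3, 8.3) in frame 3.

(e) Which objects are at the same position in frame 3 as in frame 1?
the orange square, the pink cross, the cyan hexagon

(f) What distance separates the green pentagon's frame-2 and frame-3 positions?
1.6

The green pentagon moved from (2.5, 6.7) to (1.3, 7.8), a distance of √(1.2² + 1.1²) ≈ 1.6.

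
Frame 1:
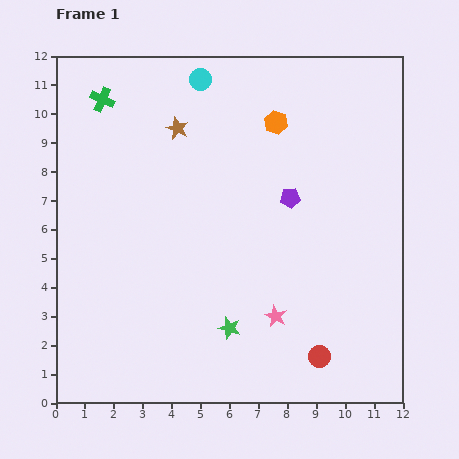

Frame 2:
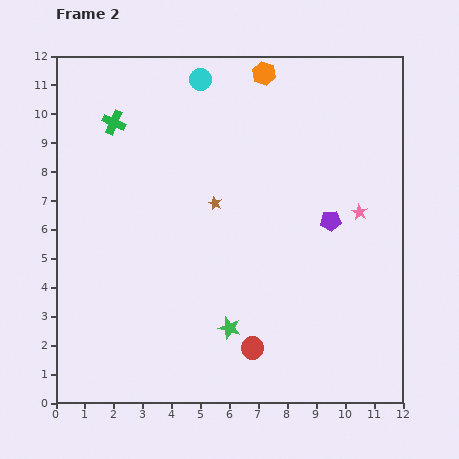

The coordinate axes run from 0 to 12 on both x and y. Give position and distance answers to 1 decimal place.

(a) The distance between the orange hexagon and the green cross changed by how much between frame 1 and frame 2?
-0.6

Distance in frame 1: 6.1. Distance in frame 2: 5.5.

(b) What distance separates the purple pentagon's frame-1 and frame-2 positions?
1.6

The purple pentagon moved from (8.1, 7.1) to (9.5, 6.3), a distance of √(1.4² + 0.8²) ≈ 1.6.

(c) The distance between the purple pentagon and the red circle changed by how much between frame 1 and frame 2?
-0.4

Distance in frame 1: 5.6. Distance in frame 2: 5.2.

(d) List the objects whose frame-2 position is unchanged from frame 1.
the green star, the cyan circle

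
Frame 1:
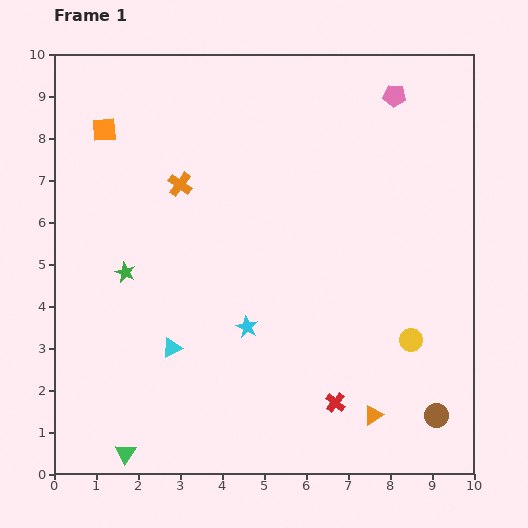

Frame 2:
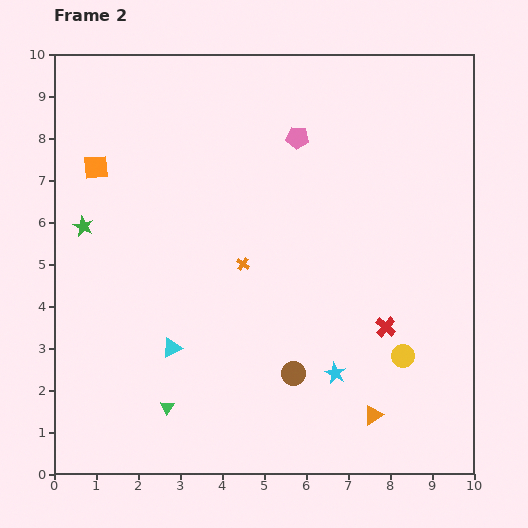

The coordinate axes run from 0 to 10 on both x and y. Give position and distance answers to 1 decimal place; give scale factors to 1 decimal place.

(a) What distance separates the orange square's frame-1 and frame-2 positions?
0.9

The orange square moved from (1.2, 8.2) to (1.0, 7.3), a distance of √(0.2² + 0.9²) ≈ 0.9.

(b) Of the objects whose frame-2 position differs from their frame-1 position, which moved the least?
the yellow circle

(moved 0.4)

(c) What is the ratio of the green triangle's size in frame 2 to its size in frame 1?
0.7×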